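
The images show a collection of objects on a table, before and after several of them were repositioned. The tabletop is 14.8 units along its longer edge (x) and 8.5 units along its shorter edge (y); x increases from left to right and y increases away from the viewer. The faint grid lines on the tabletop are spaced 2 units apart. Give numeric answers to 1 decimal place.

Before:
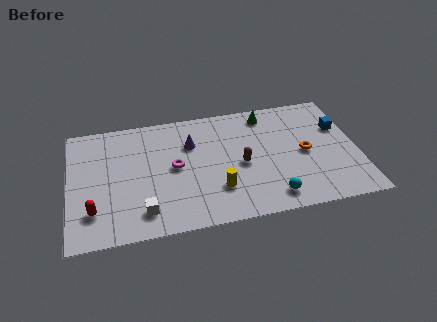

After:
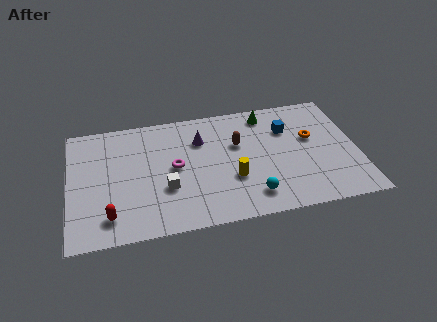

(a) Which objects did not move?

the green cone and the magenta torus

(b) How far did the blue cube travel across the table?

2.7

The blue cube moved from about (14.0, 5.6) to (11.3, 6.0), a distance of √(2.7² + 0.4²) ≈ 2.7.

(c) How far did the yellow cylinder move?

1.0

From (7.5, 2.4) to (8.3, 3.0), the yellow cylinder covered √(0.8² + 0.6²) ≈ 1.0 units.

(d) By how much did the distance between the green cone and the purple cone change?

-0.5

Before: roughly 4.2 units apart; after: 3.7. That's 0.5 units closer together.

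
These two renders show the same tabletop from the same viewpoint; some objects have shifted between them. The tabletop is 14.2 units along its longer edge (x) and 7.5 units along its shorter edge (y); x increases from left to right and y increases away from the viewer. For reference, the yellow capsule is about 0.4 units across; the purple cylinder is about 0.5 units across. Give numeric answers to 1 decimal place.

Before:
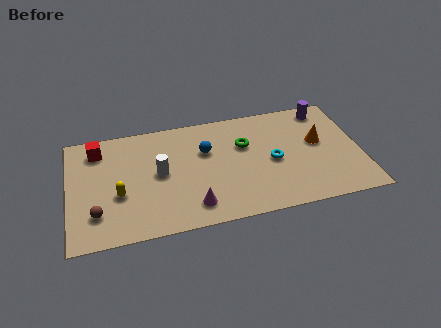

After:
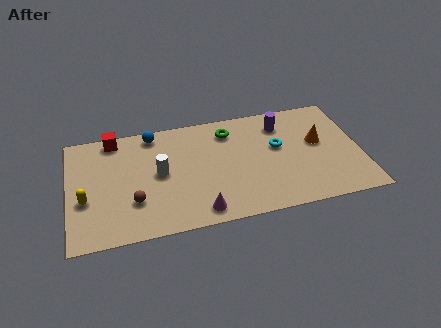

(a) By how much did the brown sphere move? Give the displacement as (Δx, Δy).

(1.8, 0.4)

From the two frames, the brown sphere sits at roughly (1.3, 1.9) before and (3.1, 2.3) after.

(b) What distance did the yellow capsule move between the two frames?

1.6

From (2.4, 2.9) to (0.8, 2.9), the yellow capsule covered √(1.6² + 0.0²) ≈ 1.6 units.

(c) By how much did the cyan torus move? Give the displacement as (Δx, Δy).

(0.3, 0.9)

The cyan torus was at about (9.9, 3.5) and moved to about (10.2, 4.4).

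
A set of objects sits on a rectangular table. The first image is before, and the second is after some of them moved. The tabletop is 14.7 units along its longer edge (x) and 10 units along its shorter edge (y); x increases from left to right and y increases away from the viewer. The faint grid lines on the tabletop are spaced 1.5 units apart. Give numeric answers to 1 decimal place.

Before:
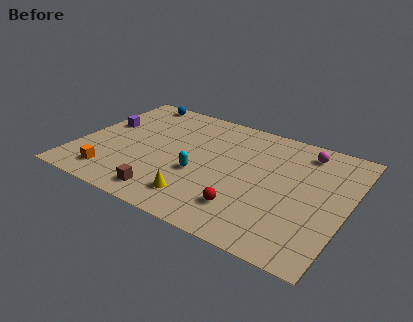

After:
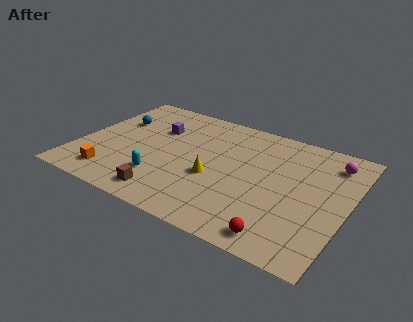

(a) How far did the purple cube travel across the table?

2.9

The purple cube moved from about (1.1, 6.0) to (3.9, 6.8), a distance of √(2.8² + 0.8²) ≈ 2.9.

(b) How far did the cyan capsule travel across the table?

2.3

From (6.8, 3.9) to (4.9, 2.6), the cyan capsule covered √(1.9² + 1.3²) ≈ 2.3 units.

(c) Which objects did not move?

the brown cube and the orange cube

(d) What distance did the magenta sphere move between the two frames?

1.5

From (12.0, 8.4) to (13.5, 8.1), the magenta sphere covered √(1.5² + 0.3²) ≈ 1.5 units.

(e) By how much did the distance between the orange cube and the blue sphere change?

-2.5

They were about 7.4 units apart before and 4.9 after — 2.5 units closer together.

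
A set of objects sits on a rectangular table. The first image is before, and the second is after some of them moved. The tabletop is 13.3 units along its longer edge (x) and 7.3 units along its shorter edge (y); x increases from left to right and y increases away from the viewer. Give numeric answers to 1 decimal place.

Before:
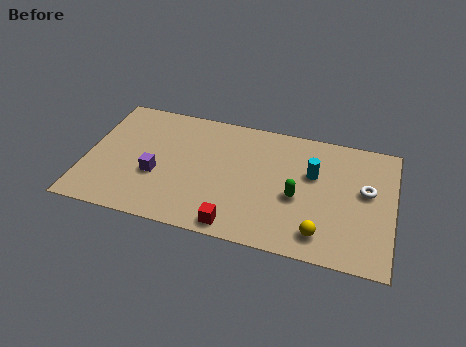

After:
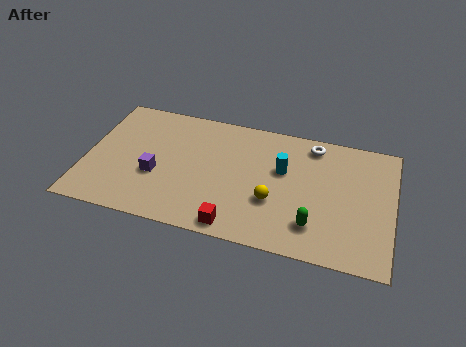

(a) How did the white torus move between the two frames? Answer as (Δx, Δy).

(-2.4, 2.1)

The white torus started near (12.1, 4.2) and ended near (9.7, 6.3).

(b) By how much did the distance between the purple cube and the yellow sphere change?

-2.3

Before: roughly 7.4 units apart; after: 5.1. That's 2.3 units closer together.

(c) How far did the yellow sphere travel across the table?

2.5

The yellow sphere moved from about (10.3, 1.3) to (8.2, 2.6), a distance of √(2.1² + 1.3²) ≈ 2.5.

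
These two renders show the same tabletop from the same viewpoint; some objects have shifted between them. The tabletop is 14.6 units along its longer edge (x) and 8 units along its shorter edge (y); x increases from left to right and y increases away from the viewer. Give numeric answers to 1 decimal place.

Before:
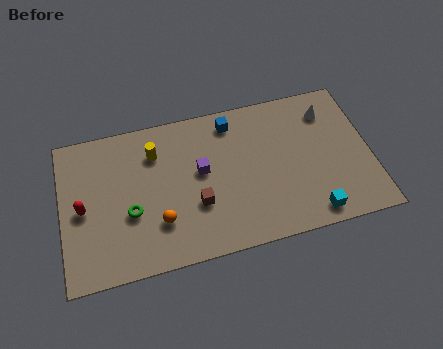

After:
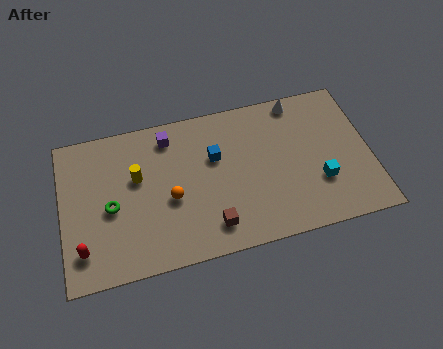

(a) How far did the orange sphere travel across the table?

1.3

From (4.5, 2.3) to (5.1, 3.4), the orange sphere covered √(0.6² + 1.1²) ≈ 1.3 units.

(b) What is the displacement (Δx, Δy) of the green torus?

(-0.9, 0.5)

The green torus was at about (3.2, 3.1) and moved to about (2.3, 3.6).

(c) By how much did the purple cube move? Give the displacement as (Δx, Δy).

(-1.4, 2.2)

From the two frames, the purple cube sits at roughly (6.6, 4.5) before and (5.2, 6.7) after.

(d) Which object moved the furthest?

the purple cube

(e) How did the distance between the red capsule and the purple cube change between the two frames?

+1.0

Before: roughly 5.6 units apart; after: 6.6. That's 1.0 units further apart.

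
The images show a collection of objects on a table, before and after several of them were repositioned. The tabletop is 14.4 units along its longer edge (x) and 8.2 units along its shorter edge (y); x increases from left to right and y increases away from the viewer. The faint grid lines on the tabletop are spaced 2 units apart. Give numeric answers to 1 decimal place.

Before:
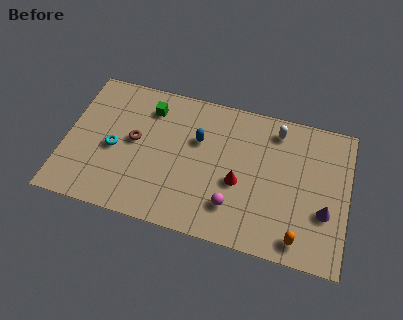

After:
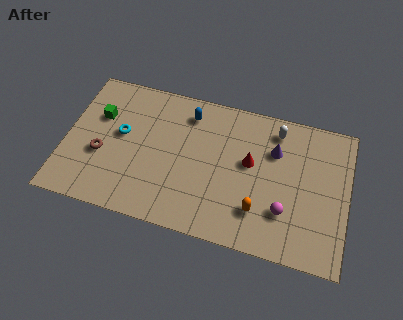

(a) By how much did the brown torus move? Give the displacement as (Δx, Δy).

(-1.6, -1.2)

From the two frames, the brown torus sits at roughly (3.5, 4.4) before and (1.9, 3.2) after.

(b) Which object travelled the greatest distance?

the purple cone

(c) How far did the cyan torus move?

0.9

The cyan torus moved from about (2.5, 3.7) to (2.8, 4.6), a distance of √(0.3² + 0.9²) ≈ 0.9.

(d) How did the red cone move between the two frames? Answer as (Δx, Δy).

(0.5, 1.3)

The red cone started near (8.9, 3.4) and ended near (9.4, 4.7).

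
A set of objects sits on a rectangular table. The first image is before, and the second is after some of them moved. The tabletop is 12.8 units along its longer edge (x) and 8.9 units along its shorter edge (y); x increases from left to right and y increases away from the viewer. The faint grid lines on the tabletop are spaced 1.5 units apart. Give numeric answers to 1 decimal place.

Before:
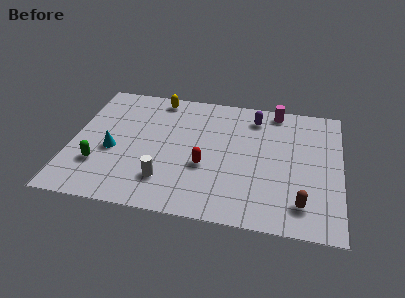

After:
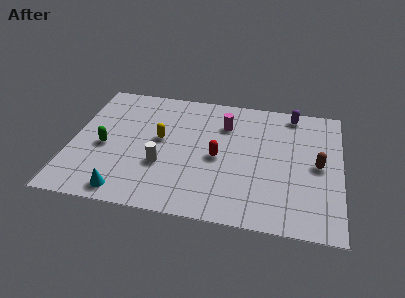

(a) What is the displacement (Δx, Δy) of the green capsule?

(0.2, 1.3)

From the two frames, the green capsule sits at roughly (1.4, 2.6) before and (1.6, 3.9) after.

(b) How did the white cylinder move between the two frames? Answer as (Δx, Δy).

(-0.2, 1.0)

From the two frames, the white cylinder sits at roughly (4.6, 2.1) before and (4.4, 3.1) after.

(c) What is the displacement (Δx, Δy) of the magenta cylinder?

(-2.4, -1.5)

The magenta cylinder started near (9.6, 8.0) and ended near (7.2, 6.5).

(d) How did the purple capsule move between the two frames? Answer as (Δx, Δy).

(1.8, 0.6)

From the two frames, the purple capsule sits at roughly (8.6, 7.3) before and (10.4, 7.9) after.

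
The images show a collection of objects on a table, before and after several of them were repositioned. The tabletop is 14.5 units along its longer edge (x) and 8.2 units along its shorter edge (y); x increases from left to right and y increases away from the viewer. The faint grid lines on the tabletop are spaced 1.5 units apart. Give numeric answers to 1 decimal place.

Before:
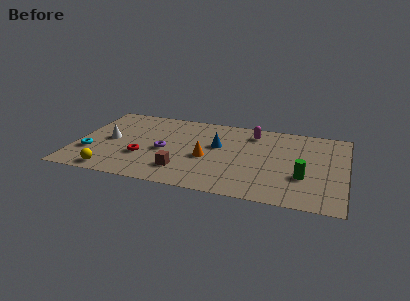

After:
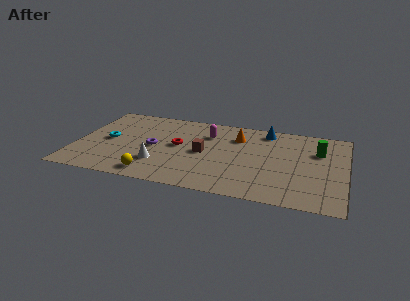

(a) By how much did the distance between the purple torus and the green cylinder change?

+1.4

Before: roughly 7.6 units apart; after: 9.0. That's 1.4 units further apart.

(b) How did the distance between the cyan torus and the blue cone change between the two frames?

+1.8

They were about 7.1 units apart before and 8.9 after — 1.8 units further apart.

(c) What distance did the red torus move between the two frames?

2.4

The red torus was near (3.7, 2.8) before and (5.5, 4.4) after, so it travelled √(1.8² + 1.6²) ≈ 2.4 units.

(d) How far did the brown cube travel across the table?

2.3

From (5.9, 1.9) to (6.9, 4.0), the brown cube covered √(1.0² + 2.1²) ≈ 2.3 units.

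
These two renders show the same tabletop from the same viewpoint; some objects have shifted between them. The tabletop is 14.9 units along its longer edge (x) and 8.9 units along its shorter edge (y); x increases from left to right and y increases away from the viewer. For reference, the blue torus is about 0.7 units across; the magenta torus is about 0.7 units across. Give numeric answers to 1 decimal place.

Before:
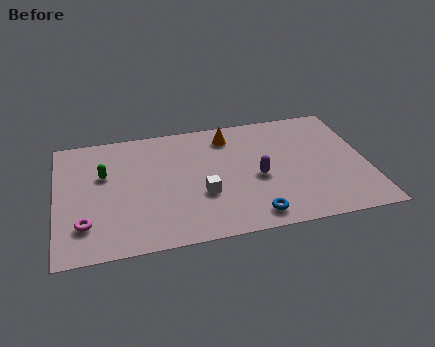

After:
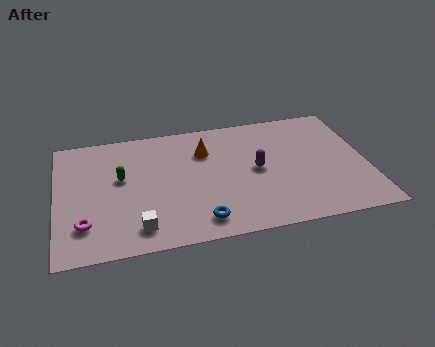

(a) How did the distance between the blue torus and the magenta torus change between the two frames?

-2.5

The distance was about 8.0 in the first image and 5.5 in the second, so they moved 2.5 units closer together.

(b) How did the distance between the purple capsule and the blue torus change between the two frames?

+1.5

Before: roughly 2.7 units apart; after: 4.2. That's 1.5 units further apart.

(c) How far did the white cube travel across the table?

3.5

The white cube moved from about (6.9, 3.2) to (3.8, 1.5), a distance of √(3.1² + 1.7²) ≈ 3.5.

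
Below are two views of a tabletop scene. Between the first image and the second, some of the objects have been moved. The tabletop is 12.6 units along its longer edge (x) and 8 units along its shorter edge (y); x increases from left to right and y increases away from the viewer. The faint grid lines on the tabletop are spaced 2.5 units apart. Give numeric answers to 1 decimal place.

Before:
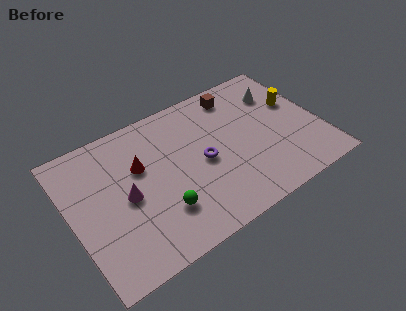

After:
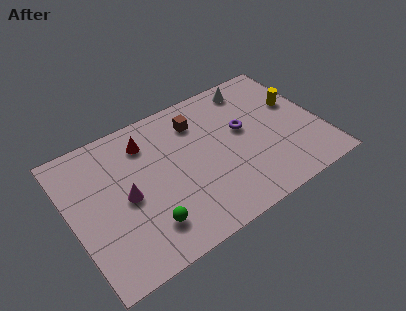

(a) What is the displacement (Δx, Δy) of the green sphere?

(-0.8, -0.4)

The green sphere started near (4.2, 2.2) and ended near (3.4, 1.8).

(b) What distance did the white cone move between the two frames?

1.6

From (10.9, 5.9) to (9.7, 6.9), the white cone covered √(1.2² + 1.0²) ≈ 1.6 units.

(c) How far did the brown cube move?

2.3

The brown cube moved from about (8.9, 6.8) to (6.7, 6.2), a distance of √(2.2² + 0.6²) ≈ 2.3.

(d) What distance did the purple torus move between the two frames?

2.3

The purple torus was near (6.6, 3.8) before and (8.8, 4.6) after, so it travelled √(2.2² + 0.8²) ≈ 2.3 units.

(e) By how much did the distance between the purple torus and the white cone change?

-2.3

The distance was about 4.8 in the first image and 2.5 in the second, so they moved 2.3 units closer together.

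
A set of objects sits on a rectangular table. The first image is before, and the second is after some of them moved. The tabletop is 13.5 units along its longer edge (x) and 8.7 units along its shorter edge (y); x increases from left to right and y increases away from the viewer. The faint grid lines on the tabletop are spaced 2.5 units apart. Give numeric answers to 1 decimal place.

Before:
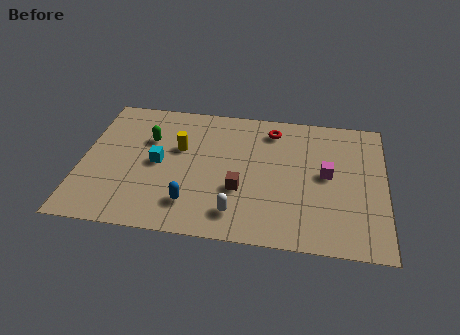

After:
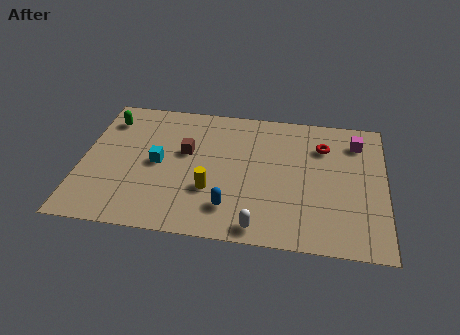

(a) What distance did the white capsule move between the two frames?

1.2

The white capsule moved from about (7.0, 1.6) to (8.0, 0.9), a distance of √(1.0² + 0.7²) ≈ 1.2.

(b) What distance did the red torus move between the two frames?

2.4

The red torus was near (8.4, 7.2) before and (10.7, 6.4) after, so it travelled √(2.3² + 0.8²) ≈ 2.4 units.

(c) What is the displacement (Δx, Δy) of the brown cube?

(-2.5, 2.1)

The brown cube was at about (7.1, 3.1) and moved to about (4.6, 5.2).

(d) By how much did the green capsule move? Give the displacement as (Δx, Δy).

(-1.9, 1.1)

The green capsule started near (2.9, 5.8) and ended near (1.0, 6.9).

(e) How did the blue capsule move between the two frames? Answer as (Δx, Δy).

(1.7, 0.0)

The blue capsule was at about (5.0, 1.9) and moved to about (6.7, 1.9).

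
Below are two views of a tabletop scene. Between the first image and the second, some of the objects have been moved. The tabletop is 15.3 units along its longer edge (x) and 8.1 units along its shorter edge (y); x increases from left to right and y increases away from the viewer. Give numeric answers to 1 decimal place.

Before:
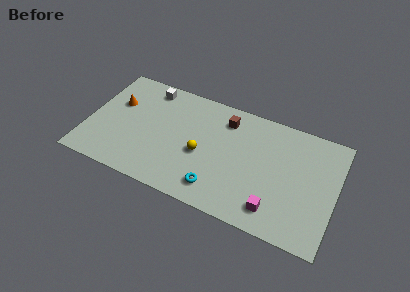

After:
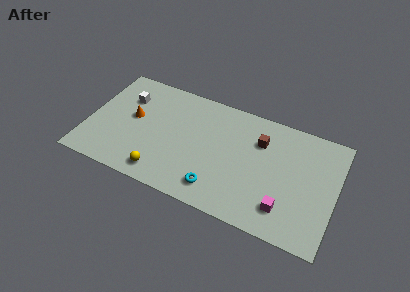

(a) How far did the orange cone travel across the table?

1.3

The orange cone was near (1.6, 5.2) before and (2.7, 4.5) after, so it travelled √(1.1² + 0.7²) ≈ 1.3 units.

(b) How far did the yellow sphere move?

3.2

The yellow sphere was near (7.1, 3.5) before and (4.9, 1.2) after, so it travelled √(2.2² + 2.3²) ≈ 3.2 units.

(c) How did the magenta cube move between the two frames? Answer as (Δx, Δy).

(0.6, 0.3)

The magenta cube was at about (11.8, 1.5) and moved to about (12.4, 1.8).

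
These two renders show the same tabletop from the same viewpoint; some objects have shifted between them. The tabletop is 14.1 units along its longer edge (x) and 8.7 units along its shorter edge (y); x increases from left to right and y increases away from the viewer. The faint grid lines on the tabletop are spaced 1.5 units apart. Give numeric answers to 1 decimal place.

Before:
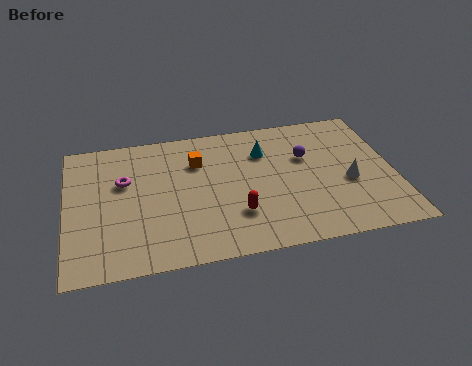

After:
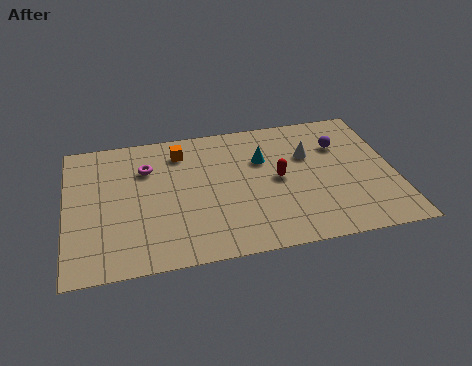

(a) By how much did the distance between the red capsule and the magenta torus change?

+0.3

Before: roughly 5.6 units apart; after: 5.9. That's 0.3 units further apart.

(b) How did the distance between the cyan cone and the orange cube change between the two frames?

+0.8

The distance was about 2.9 in the first image and 3.7 in the second, so they moved 0.8 units further apart.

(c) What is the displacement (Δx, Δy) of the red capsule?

(1.9, 1.9)

The red capsule was at about (7.2, 2.5) and moved to about (9.1, 4.4).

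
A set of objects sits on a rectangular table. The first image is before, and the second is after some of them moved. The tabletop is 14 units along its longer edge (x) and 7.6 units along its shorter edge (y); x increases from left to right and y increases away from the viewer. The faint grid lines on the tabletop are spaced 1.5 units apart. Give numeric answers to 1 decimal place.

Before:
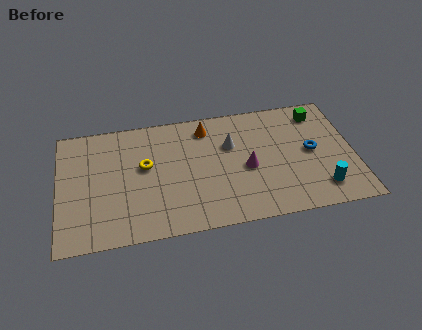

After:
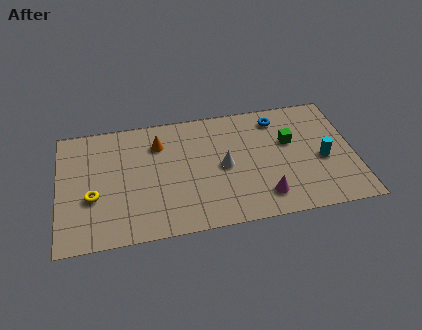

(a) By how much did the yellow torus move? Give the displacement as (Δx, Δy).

(-2.5, -1.5)

The yellow torus started near (4.1, 4.4) and ended near (1.6, 2.9).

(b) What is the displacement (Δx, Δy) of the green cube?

(-1.5, -1.6)

From the two frames, the green cube sits at roughly (12.5, 6.3) before and (11.0, 4.7) after.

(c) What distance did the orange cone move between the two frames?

2.4

The orange cone moved from about (7.1, 6.3) to (4.8, 5.7), a distance of √(2.3² + 0.6²) ≈ 2.4.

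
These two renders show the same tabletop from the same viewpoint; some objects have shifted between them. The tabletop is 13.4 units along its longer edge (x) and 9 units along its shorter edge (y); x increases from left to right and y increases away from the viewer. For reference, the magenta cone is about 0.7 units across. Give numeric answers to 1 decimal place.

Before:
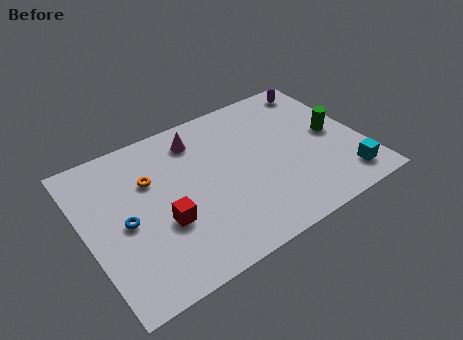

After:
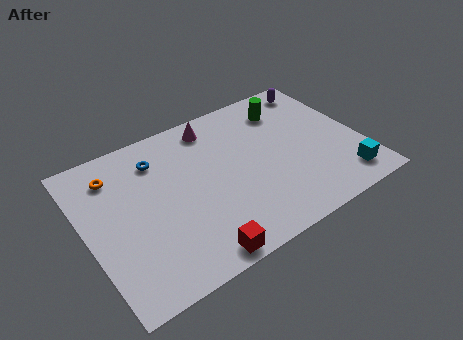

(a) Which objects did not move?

the purple capsule and the cyan cube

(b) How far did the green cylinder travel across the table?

3.2

From (12.1, 4.5) to (10.3, 7.1), the green cylinder covered √(1.8² + 2.6²) ≈ 3.2 units.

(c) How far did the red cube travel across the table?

2.7

The red cube was near (3.5, 3.3) before and (4.6, 0.8) after, so it travelled √(1.1² + 2.5²) ≈ 2.7 units.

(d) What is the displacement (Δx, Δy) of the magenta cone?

(0.9, 0.4)

From the two frames, the magenta cone sits at roughly (5.8, 7.3) before and (6.7, 7.7) after.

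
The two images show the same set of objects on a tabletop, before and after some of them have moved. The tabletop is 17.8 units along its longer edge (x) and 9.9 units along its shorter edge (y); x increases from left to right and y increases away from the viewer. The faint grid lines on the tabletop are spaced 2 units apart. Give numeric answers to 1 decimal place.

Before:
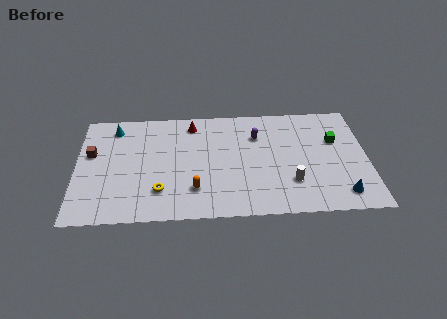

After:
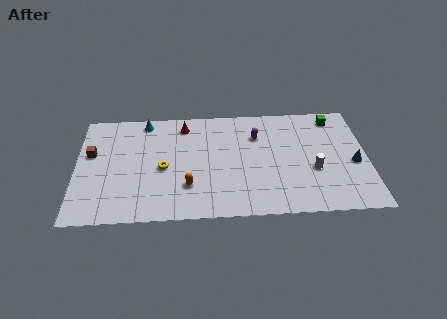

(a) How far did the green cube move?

2.1

The green cube moved from about (15.9, 6.4) to (15.9, 8.5), a distance of √(0.0² + 2.1²) ≈ 2.1.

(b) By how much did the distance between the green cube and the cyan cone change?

-2.0

They were about 13.7 units apart before and 11.7 after — 2.0 units closer together.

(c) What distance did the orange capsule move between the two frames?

0.5

The orange capsule was near (7.2, 2.5) before and (6.8, 2.8) after, so it travelled √(0.4² + 0.3²) ≈ 0.5 units.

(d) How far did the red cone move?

0.5

The red cone moved from about (7.1, 8.4) to (6.6, 8.3), a distance of √(0.5² + 0.1²) ≈ 0.5.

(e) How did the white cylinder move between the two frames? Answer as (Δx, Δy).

(1.4, 1.0)

The white cylinder was at about (13.1, 2.8) and moved to about (14.5, 3.8).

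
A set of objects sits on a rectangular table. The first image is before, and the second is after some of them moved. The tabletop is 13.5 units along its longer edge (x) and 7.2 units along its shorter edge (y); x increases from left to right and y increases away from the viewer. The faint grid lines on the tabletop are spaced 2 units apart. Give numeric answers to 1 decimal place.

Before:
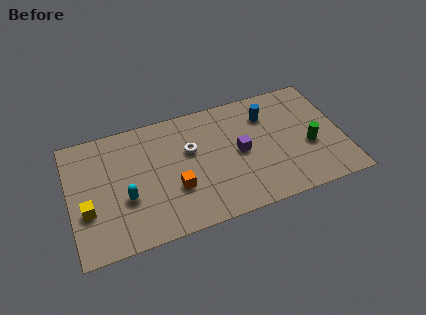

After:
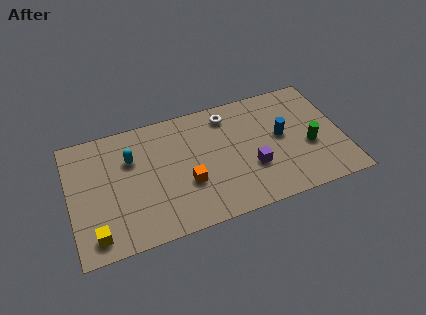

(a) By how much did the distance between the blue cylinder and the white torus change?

-0.7

They were about 4.0 units apart before and 3.3 after — 0.7 units closer together.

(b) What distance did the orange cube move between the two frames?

0.6

The orange cube moved from about (5.1, 2.5) to (5.7, 2.6), a distance of √(0.6² + 0.1²) ≈ 0.6.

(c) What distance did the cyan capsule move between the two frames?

2.2

From (2.7, 2.7) to (3.1, 4.9), the cyan capsule covered √(0.4² + 2.2²) ≈ 2.2 units.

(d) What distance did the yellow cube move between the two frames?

1.5

The yellow cube moved from about (0.8, 2.6) to (1.1, 1.1), a distance of √(0.3² + 1.5²) ≈ 1.5.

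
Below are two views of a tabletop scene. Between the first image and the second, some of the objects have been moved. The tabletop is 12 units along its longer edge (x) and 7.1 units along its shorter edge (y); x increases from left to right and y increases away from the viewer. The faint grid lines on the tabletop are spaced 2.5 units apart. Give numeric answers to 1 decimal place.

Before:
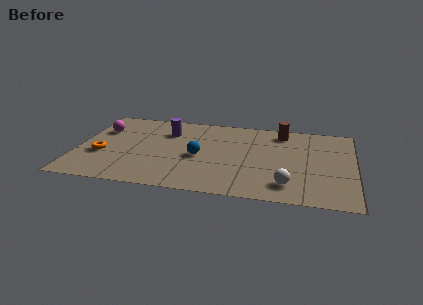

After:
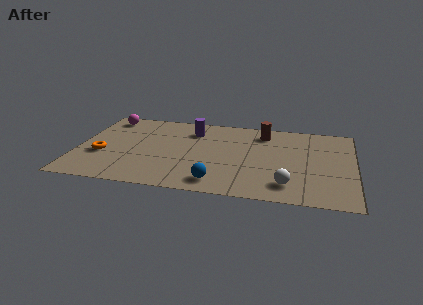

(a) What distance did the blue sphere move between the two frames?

2.3

From (5.3, 3.2) to (6.2, 1.1), the blue sphere covered √(0.9² + 2.1²) ≈ 2.3 units.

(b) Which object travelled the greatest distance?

the blue sphere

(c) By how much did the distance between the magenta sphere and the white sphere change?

+0.4

They were about 9.0 units apart before and 9.4 after — 0.4 units further apart.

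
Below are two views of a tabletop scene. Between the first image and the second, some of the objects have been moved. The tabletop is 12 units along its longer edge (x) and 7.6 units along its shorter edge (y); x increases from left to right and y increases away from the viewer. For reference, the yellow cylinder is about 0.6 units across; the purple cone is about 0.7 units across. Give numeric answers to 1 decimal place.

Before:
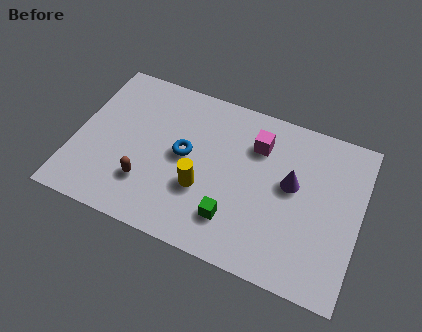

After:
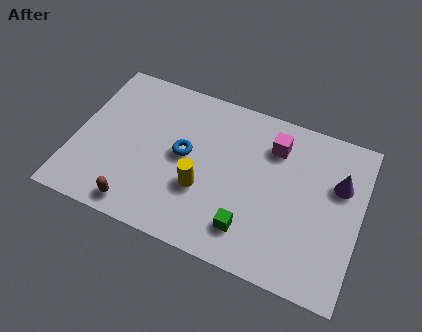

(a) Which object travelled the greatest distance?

the purple cone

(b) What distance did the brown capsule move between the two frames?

1.2

The brown capsule was near (3.2, 2.1) before and (3.0, 0.9) after, so it travelled √(0.2² + 1.2²) ≈ 1.2 units.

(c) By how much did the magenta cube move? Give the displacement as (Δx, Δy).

(0.7, 0.2)

The magenta cube started near (7.5, 5.6) and ended near (8.2, 5.8).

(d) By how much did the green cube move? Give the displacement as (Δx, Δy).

(0.7, -0.2)

The green cube started near (6.9, 1.8) and ended near (7.6, 1.6).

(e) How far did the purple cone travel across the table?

2.0

The purple cone moved from about (9.1, 4.3) to (11.0, 5.0), a distance of √(1.9² + 0.7²) ≈ 2.0.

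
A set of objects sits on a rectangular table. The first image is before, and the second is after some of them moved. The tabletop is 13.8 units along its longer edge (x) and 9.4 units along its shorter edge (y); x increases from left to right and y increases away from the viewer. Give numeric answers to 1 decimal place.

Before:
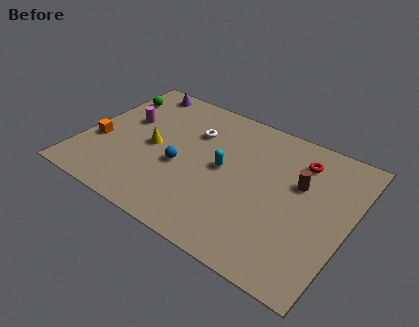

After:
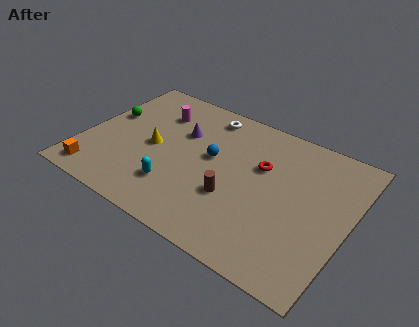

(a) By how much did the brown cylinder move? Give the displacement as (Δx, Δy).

(-3.0, -2.6)

The brown cylinder started near (11.1, 5.9) and ended near (8.1, 3.3).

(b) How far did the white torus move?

1.6

The white torus was near (5.4, 6.6) before and (5.8, 8.1) after, so it travelled √(0.4² + 1.5²) ≈ 1.6 units.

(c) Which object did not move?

the yellow cone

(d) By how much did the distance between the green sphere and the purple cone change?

+2.3

Before: roughly 1.6 units apart; after: 3.9. That's 2.3 units further apart.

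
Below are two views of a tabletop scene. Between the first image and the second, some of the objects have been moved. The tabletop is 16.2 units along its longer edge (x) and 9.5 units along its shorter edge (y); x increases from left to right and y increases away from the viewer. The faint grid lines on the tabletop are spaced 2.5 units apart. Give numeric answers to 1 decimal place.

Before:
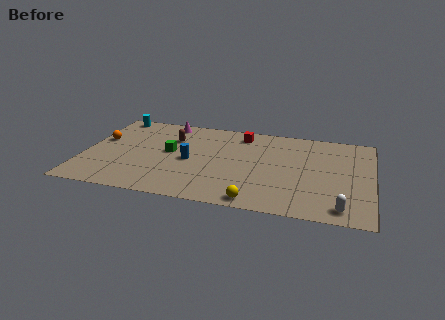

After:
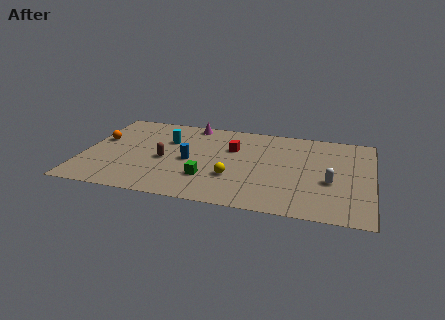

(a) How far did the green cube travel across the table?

3.3

From (4.8, 5.1) to (7.1, 2.7), the green cube covered √(2.3² + 2.4²) ≈ 3.3 units.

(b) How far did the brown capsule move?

2.5

The brown capsule moved from about (4.8, 6.7) to (4.6, 4.2), a distance of √(0.2² + 2.5²) ≈ 2.5.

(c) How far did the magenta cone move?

1.4

The magenta cone moved from about (4.4, 8.4) to (5.8, 8.6), a distance of √(1.4² + 0.2²) ≈ 1.4.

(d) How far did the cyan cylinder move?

4.0

The cyan cylinder moved from about (1.3, 8.6) to (4.6, 6.4), a distance of √(3.3² + 2.2²) ≈ 4.0.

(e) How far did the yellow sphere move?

2.6

The yellow sphere moved from about (9.9, 0.9) to (8.5, 3.1), a distance of √(1.4² + 2.2²) ≈ 2.6.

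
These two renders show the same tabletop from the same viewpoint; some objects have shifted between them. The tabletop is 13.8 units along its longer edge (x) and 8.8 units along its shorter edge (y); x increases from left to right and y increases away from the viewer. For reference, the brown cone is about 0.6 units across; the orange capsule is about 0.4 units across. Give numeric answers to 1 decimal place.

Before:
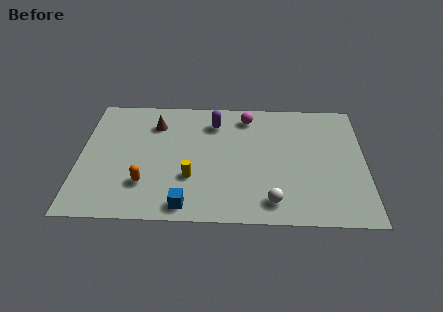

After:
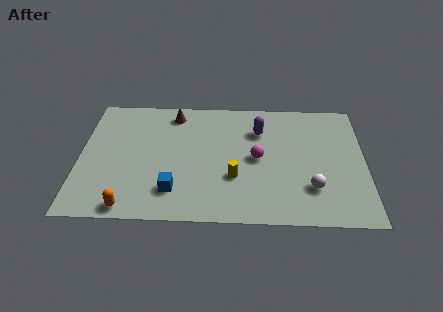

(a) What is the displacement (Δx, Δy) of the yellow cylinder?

(2.1, 0.1)

The yellow cylinder was at about (5.4, 2.9) and moved to about (7.5, 3.0).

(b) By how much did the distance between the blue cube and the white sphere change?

+2.5

Before: roughly 4.1 units apart; after: 6.6. That's 2.5 units further apart.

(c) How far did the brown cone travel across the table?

1.2

The brown cone was near (3.6, 6.7) before and (4.5, 7.5) after, so it travelled √(0.9² + 0.8²) ≈ 1.2 units.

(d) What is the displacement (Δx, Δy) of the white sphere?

(1.9, 1.0)

The white sphere was at about (9.3, 1.4) and moved to about (11.2, 2.4).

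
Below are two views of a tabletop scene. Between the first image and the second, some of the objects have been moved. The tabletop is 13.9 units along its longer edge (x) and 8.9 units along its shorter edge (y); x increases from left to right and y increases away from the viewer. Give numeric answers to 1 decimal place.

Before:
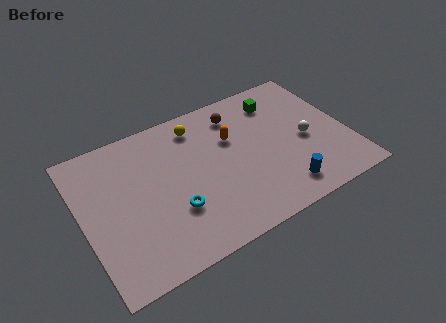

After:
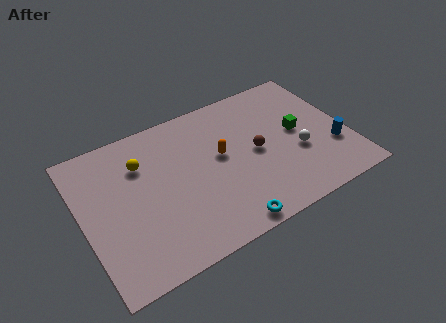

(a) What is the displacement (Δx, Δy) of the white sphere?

(-0.5, -0.6)

From the two frames, the white sphere sits at roughly (11.7, 4.0) before and (11.2, 3.4) after.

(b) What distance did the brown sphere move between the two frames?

2.9

From (8.5, 7.2) to (9.1, 4.4), the brown sphere covered √(0.6² + 2.8²) ≈ 2.9 units.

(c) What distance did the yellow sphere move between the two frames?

3.3

From (6.4, 7.4) to (3.3, 6.4), the yellow sphere covered √(3.1² + 1.0²) ≈ 3.3 units.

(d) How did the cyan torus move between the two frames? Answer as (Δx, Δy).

(2.4, -2.1)

The cyan torus was at about (4.5, 2.9) and moved to about (6.9, 0.8).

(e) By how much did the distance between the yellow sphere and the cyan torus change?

+1.8

The distance was about 4.9 in the first image and 6.7 in the second, so they moved 1.8 units further apart.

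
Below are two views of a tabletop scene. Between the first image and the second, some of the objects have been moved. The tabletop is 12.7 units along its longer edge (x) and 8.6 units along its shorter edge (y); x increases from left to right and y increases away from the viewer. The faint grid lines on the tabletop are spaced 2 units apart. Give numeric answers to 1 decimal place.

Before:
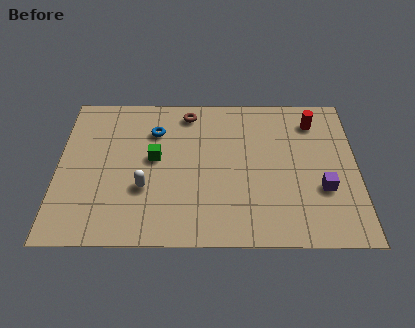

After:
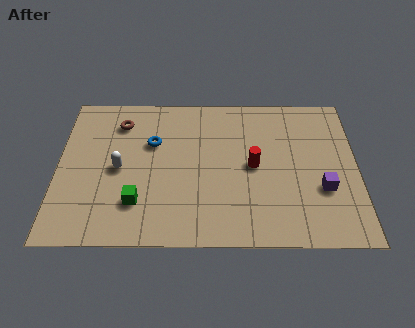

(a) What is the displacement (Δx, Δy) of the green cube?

(-0.7, -2.5)

From the two frames, the green cube sits at roughly (4.1, 4.7) before and (3.4, 2.2) after.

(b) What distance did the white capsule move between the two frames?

1.6

The white capsule was near (3.7, 3.0) before and (2.6, 4.1) after, so it travelled √(1.1² + 1.1²) ≈ 1.6 units.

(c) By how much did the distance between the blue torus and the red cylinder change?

-2.3

They were about 6.8 units apart before and 4.5 after — 2.3 units closer together.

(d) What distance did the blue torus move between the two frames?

0.7

The blue torus was near (4.1, 6.3) before and (4.0, 5.6) after, so it travelled √(0.1² + 0.7²) ≈ 0.7 units.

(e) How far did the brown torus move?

3.0

The brown torus moved from about (5.5, 7.4) to (2.6, 6.8), a distance of √(2.9² + 0.6²) ≈ 3.0.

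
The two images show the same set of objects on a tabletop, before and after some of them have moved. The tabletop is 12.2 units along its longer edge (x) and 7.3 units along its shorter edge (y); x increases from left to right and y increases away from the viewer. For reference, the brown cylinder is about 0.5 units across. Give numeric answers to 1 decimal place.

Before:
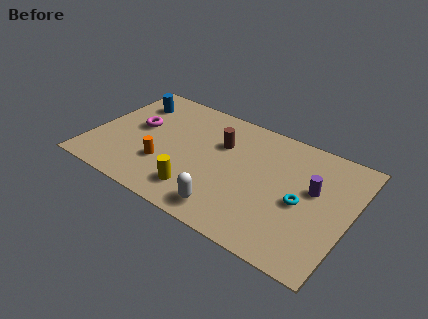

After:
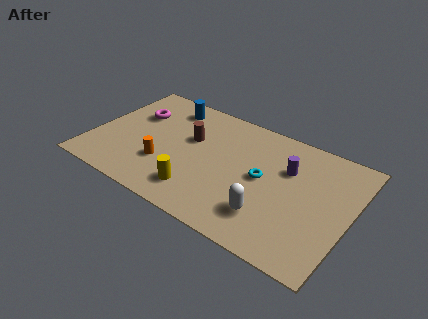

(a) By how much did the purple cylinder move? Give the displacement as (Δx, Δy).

(-1.3, 0.6)

The purple cylinder started near (10.4, 4.3) and ended near (9.1, 4.9).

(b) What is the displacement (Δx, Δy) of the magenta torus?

(-0.3, 0.8)

The magenta torus started near (2.0, 4.1) and ended near (1.7, 4.9).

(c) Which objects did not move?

the orange cylinder and the yellow cylinder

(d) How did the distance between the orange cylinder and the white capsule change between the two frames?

+1.6

The distance was about 3.5 in the first image and 5.1 in the second, so they moved 1.6 units further apart.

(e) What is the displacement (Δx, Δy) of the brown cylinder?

(-1.4, -0.4)

The brown cylinder started near (5.9, 4.9) and ended near (4.5, 4.5).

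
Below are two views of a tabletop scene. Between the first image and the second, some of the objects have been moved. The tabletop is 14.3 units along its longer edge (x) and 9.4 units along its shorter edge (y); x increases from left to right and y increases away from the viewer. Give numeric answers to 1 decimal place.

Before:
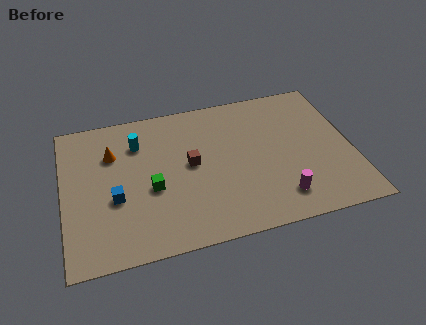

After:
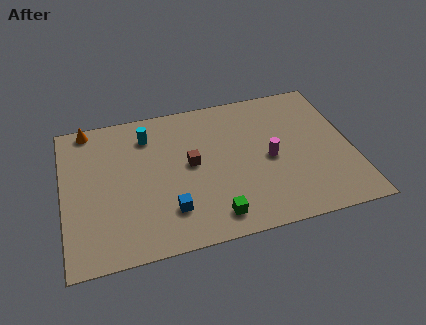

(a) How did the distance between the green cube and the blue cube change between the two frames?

+0.5

They were about 1.8 units apart before and 2.3 after — 0.5 units further apart.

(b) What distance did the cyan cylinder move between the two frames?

0.6

From (3.8, 7.0) to (4.3, 7.4), the cyan cylinder covered √(0.5² + 0.4²) ≈ 0.6 units.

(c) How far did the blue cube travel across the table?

3.0

The blue cube was near (2.5, 3.7) before and (5.1, 2.3) after, so it travelled √(2.6² + 1.4²) ≈ 3.0 units.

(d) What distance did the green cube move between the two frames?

3.8

From (4.3, 3.9) to (7.2, 1.4), the green cube covered √(2.9² + 2.5²) ≈ 3.8 units.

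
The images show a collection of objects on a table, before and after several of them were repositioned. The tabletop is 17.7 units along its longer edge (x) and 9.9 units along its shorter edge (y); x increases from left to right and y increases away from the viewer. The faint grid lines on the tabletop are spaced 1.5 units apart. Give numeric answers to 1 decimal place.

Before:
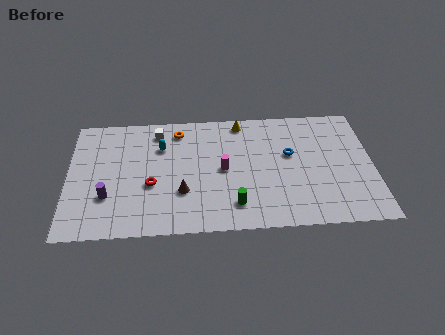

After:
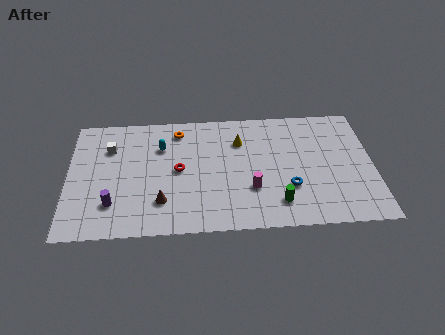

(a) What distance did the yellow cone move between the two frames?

1.6

From (10.1, 8.8) to (10.0, 7.2), the yellow cone covered √(0.1² + 1.6²) ≈ 1.6 units.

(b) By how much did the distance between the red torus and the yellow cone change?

-3.0

The distance was about 7.2 in the first image and 4.2 in the second, so they moved 3.0 units closer together.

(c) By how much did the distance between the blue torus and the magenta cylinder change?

-1.8

They were about 4.0 units apart before and 2.2 after — 1.8 units closer together.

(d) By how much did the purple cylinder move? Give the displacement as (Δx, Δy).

(0.3, -0.6)

The purple cylinder started near (2.3, 3.1) and ended near (2.6, 2.5).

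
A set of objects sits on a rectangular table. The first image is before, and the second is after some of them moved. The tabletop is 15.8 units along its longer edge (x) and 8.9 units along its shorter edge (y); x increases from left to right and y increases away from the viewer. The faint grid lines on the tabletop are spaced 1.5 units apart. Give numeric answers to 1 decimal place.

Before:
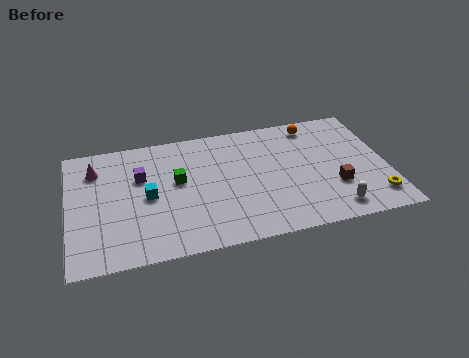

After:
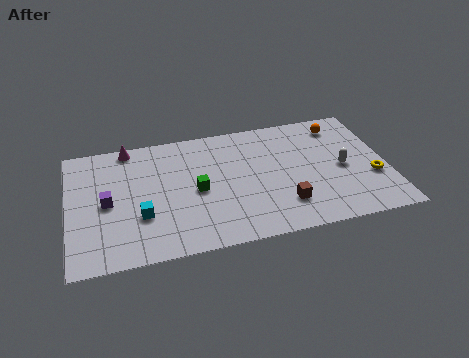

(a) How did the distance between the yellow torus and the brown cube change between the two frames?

+2.4

Before: roughly 2.2 units apart; after: 4.6. That's 2.4 units further apart.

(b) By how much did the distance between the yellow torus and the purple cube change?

+1.0

The distance was about 12.1 in the first image and 13.1 in the second, so they moved 1.0 units further apart.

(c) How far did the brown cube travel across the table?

2.7

The brown cube moved from about (13.1, 2.9) to (10.5, 2.2), a distance of √(2.6² + 0.7²) ≈ 2.7.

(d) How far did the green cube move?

1.3

From (5.4, 5.1) to (6.3, 4.2), the green cube covered √(0.9² + 0.9²) ≈ 1.3 units.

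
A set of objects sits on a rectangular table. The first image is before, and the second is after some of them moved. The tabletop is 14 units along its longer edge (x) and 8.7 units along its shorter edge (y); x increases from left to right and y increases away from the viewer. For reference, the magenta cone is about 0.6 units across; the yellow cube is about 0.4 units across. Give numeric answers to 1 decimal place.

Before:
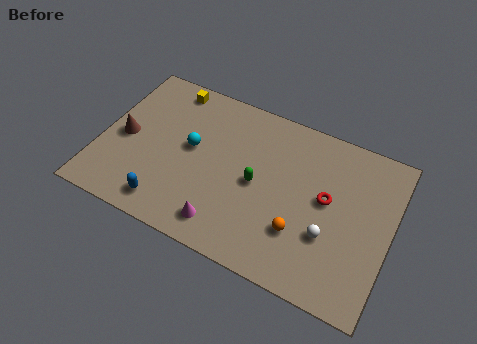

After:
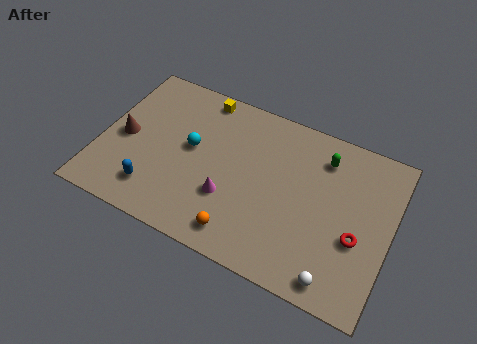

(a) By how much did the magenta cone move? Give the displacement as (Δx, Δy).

(0.0, 1.5)

The magenta cone started near (6.4, 1.4) and ended near (6.4, 2.9).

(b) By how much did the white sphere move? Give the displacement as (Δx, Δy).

(0.6, -2.0)

The white sphere was at about (11.2, 3.0) and moved to about (11.8, 1.0).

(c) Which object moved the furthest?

the green capsule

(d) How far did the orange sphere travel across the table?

3.0

The orange sphere was near (9.9, 2.6) before and (7.2, 1.3) after, so it travelled √(2.7² + 1.3²) ≈ 3.0 units.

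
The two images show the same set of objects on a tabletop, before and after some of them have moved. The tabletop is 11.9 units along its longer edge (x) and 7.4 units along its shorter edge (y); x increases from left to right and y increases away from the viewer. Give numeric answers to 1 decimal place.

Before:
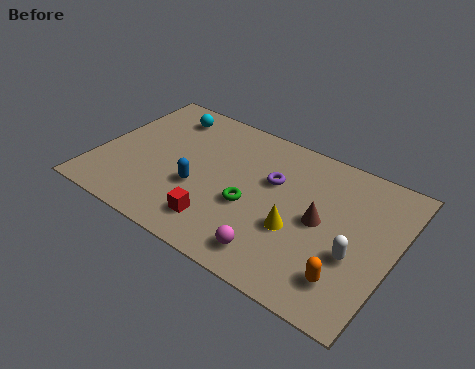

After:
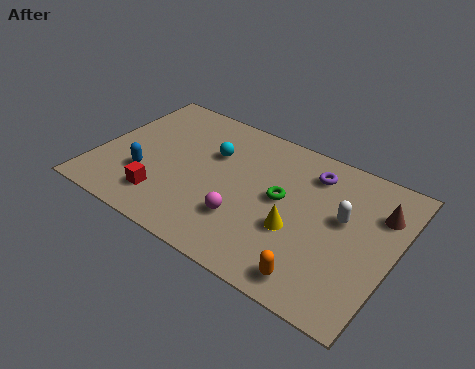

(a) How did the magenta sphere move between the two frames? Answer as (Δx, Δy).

(-1.4, 1.0)

The magenta sphere started near (7.6, 1.2) and ended near (6.2, 2.2).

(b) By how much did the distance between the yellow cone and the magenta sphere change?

+0.4

They were about 1.7 units apart before and 2.1 after — 0.4 units further apart.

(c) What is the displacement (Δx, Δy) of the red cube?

(-2.3, 0.1)

The red cube was at about (5.3, 1.5) and moved to about (3.0, 1.6).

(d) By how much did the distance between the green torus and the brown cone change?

+1.1

Before: roughly 2.8 units apart; after: 3.9. That's 1.1 units further apart.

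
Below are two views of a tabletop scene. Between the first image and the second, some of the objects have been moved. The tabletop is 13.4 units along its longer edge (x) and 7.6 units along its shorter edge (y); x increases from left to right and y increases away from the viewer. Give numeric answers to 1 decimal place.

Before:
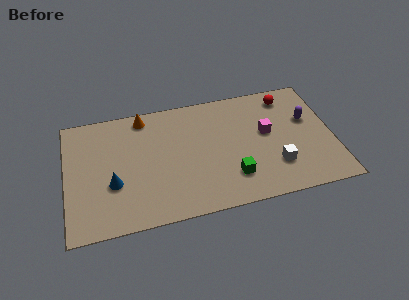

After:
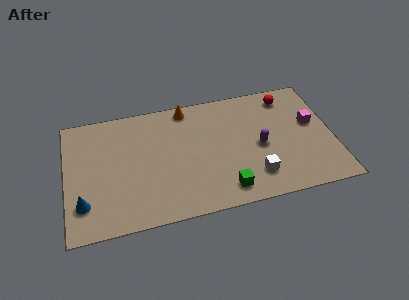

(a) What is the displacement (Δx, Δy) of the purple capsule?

(-2.5, -1.2)

The purple capsule started near (12.2, 4.7) and ended near (9.7, 3.5).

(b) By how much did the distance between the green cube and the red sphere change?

+0.8

Before: roughly 5.5 units apart; after: 6.3. That's 0.8 units further apart.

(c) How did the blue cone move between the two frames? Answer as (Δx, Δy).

(-1.5, -0.9)

From the two frames, the blue cone sits at roughly (2.3, 2.8) before and (0.8, 1.9) after.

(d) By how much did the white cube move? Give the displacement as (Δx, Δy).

(-1.1, -0.4)

The white cube started near (10.4, 2.1) and ended near (9.3, 1.7).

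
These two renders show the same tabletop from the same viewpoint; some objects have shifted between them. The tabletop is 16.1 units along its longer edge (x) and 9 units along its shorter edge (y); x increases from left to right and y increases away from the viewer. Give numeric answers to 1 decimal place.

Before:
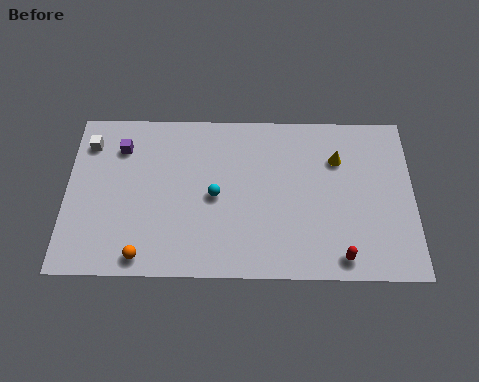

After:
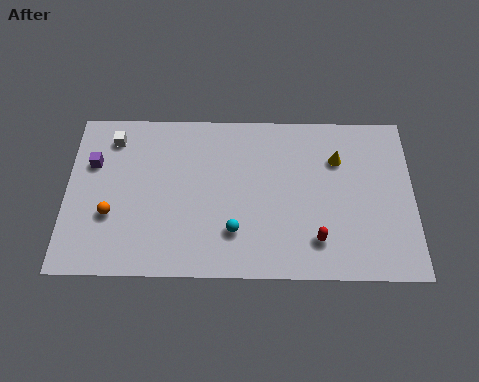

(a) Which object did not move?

the yellow cone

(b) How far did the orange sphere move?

2.7

From (3.6, 1.0) to (2.1, 3.2), the orange sphere covered √(1.5² + 2.2²) ≈ 2.7 units.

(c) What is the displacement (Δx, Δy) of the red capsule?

(-1.1, 0.9)

The red capsule started near (12.7, 1.1) and ended near (11.6, 2.0).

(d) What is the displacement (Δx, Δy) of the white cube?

(1.1, 0.3)

From the two frames, the white cube sits at roughly (1.0, 7.1) before and (2.1, 7.4) after.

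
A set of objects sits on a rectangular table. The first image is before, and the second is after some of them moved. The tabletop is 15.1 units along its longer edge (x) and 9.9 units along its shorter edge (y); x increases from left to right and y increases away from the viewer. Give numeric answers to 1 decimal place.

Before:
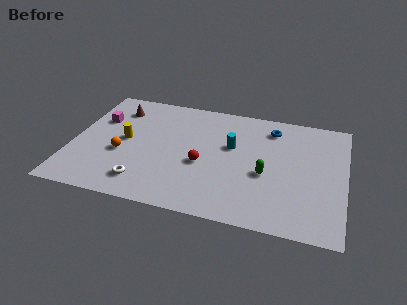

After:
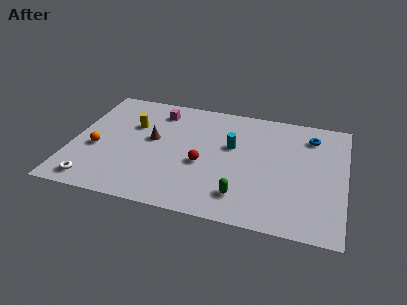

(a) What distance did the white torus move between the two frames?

2.8

From (4.2, 1.8) to (1.5, 1.2), the white torus covered √(2.7² + 0.6²) ≈ 2.8 units.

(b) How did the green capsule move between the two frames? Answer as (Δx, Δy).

(-1.2, -2.1)

The green capsule was at about (10.8, 4.1) and moved to about (9.6, 2.0).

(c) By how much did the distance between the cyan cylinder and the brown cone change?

-2.4

The distance was about 6.8 in the first image and 4.4 in the second, so they moved 2.4 units closer together.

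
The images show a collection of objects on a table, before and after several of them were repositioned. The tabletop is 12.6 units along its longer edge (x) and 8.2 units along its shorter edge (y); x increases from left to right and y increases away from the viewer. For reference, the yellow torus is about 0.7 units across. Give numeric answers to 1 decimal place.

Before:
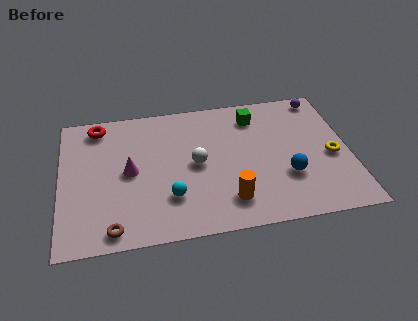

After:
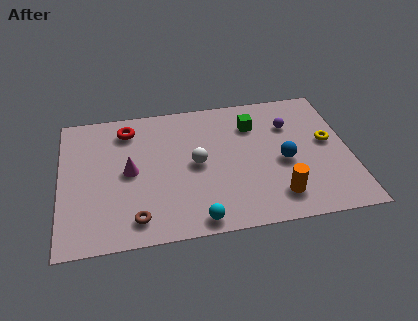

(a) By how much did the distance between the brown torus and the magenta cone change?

-0.5

The distance was about 3.3 in the first image and 2.8 in the second, so they moved 0.5 units closer together.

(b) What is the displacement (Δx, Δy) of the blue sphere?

(-0.1, 0.9)

From the two frames, the blue sphere sits at roughly (9.8, 2.7) before and (9.7, 3.6) after.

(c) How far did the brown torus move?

1.1

The brown torus was near (2.2, 0.9) before and (3.2, 1.3) after, so it travelled √(1.0² + 0.4²) ≈ 1.1 units.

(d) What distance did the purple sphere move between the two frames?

2.1

From (11.6, 7.3) to (10.1, 5.8), the purple sphere covered √(1.5² + 1.5²) ≈ 2.1 units.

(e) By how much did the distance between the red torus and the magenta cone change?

-0.7

Before: roughly 3.3 units apart; after: 2.6. That's 0.7 units closer together.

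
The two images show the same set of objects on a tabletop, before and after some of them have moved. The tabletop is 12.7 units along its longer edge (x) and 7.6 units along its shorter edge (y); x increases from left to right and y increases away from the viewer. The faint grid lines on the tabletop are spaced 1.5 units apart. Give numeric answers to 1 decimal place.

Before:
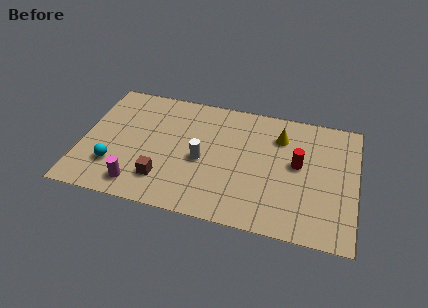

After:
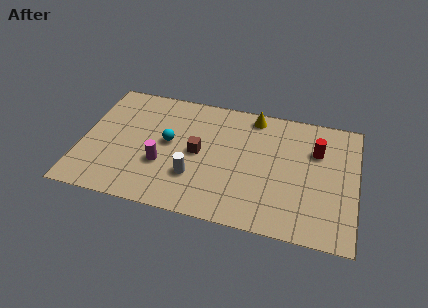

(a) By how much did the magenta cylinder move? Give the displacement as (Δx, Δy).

(1.0, 1.5)

The magenta cylinder started near (2.8, 1.2) and ended near (3.8, 2.7).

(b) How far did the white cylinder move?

1.1

From (5.6, 3.4) to (5.3, 2.3), the white cylinder covered √(0.3² + 1.1²) ≈ 1.1 units.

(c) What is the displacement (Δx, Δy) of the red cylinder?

(0.8, 1.0)

From the two frames, the red cylinder sits at roughly (10.0, 4.2) before and (10.8, 5.2) after.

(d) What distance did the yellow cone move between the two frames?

1.6

The yellow cone was near (9.1, 5.7) before and (7.8, 6.7) after, so it travelled √(1.3² + 1.0²) ≈ 1.6 units.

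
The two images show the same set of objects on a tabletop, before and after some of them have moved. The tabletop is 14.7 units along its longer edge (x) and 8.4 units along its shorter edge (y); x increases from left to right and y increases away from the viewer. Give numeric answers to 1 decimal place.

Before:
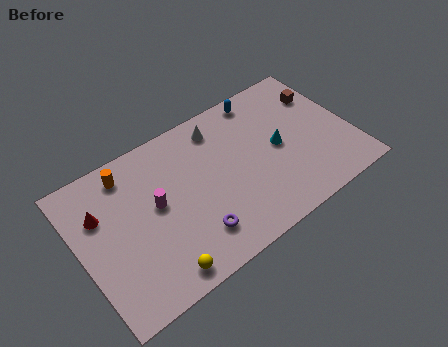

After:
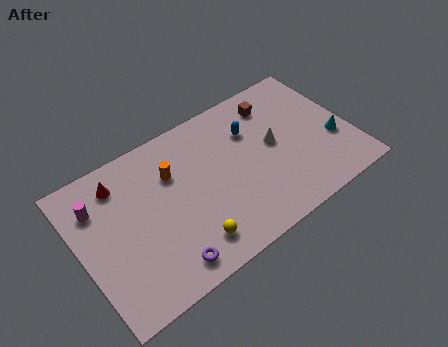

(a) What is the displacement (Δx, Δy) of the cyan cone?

(2.9, -1.1)

From the two frames, the cyan cone sits at roughly (10.8, 4.2) before and (13.7, 3.1) after.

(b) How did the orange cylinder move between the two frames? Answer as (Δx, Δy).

(2.2, -1.3)

The orange cylinder was at about (3.0, 7.1) and moved to about (5.2, 5.8).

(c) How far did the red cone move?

1.6

From (1.3, 5.7) to (2.5, 6.8), the red cone covered √(1.2² + 1.1²) ≈ 1.6 units.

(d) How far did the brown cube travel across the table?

2.6

The brown cube was near (13.6, 6.1) before and (11.1, 6.8) after, so it travelled √(2.5² + 0.7²) ≈ 2.6 units.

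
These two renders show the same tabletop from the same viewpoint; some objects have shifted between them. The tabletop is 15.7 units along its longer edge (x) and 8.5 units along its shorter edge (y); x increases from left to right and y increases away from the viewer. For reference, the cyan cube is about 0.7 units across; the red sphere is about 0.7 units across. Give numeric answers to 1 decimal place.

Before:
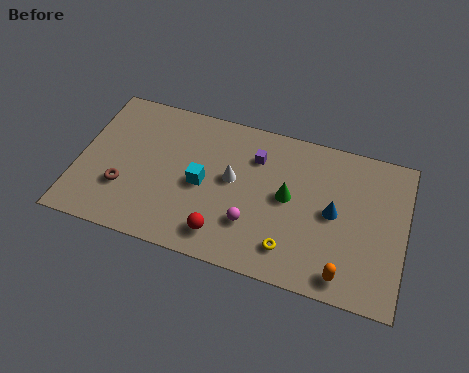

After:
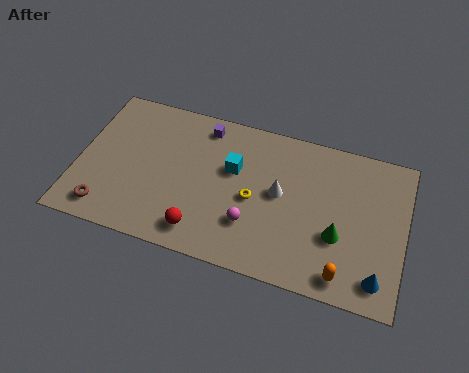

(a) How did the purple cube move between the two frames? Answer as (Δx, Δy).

(-2.6, 1.0)

From the two frames, the purple cube sits at roughly (8.4, 6.3) before and (5.8, 7.3) after.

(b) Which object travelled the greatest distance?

the blue cone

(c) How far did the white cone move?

2.3

From (7.4, 4.7) to (9.7, 4.6), the white cone covered √(2.3² + 0.1²) ≈ 2.3 units.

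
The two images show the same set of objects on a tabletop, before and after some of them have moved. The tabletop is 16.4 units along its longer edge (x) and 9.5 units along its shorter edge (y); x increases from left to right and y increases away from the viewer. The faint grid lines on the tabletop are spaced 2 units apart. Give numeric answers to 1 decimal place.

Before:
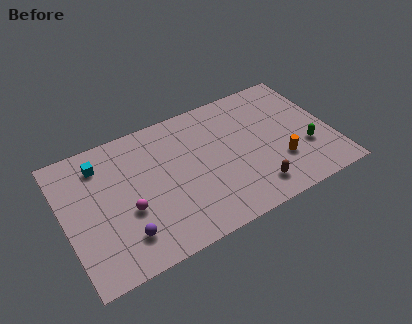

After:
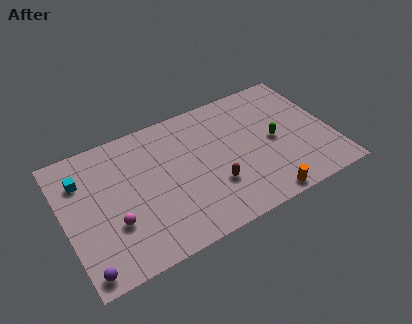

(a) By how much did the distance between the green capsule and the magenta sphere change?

-0.8

They were about 11.0 units apart before and 10.2 after — 0.8 units closer together.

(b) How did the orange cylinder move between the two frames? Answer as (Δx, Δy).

(-1.4, -2.1)

From the two frames, the orange cylinder sits at roughly (13.0, 2.9) before and (11.6, 0.8) after.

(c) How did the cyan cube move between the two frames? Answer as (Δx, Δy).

(-1.2, -0.6)

The cyan cube was at about (2.5, 7.6) and moved to about (1.3, 7.0).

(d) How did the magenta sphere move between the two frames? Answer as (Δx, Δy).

(-0.9, -0.5)

The magenta sphere was at about (3.7, 3.7) and moved to about (2.8, 3.2).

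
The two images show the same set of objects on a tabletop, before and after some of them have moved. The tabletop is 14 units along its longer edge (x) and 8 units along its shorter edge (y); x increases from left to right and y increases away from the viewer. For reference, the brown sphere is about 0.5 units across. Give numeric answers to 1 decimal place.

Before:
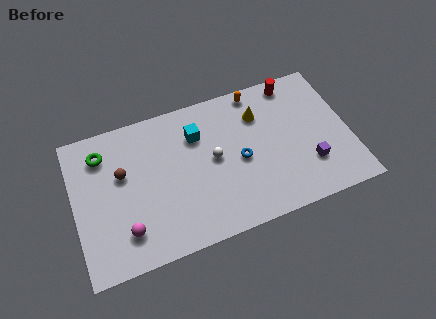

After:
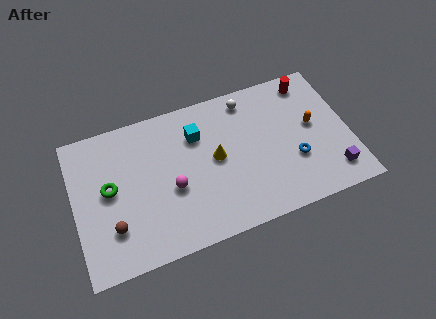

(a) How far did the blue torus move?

2.8

From (8.4, 3.7) to (11.1, 2.8), the blue torus covered √(2.7² + 0.9²) ≈ 2.8 units.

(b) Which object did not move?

the cyan cube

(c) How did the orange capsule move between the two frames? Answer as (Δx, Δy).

(2.6, -2.8)

From the two frames, the orange capsule sits at roughly (9.6, 7.2) before and (12.2, 4.4) after.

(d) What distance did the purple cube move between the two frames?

1.4

The purple cube was near (11.8, 2.3) before and (12.9, 1.5) after, so it travelled √(1.1² + 0.8²) ≈ 1.4 units.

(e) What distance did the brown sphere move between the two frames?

2.8

From (2.5, 4.9) to (1.8, 2.2), the brown sphere covered √(0.7² + 2.7²) ≈ 2.8 units.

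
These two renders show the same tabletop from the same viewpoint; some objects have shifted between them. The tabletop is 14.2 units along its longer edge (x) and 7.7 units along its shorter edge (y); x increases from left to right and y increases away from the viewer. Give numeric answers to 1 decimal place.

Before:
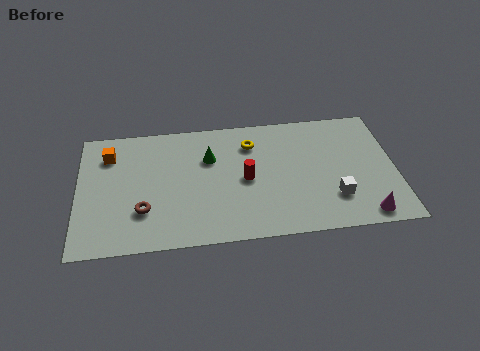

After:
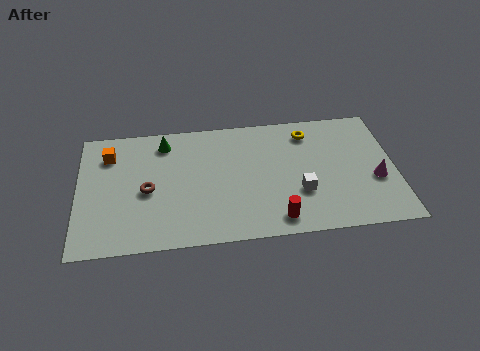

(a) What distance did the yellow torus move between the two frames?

2.6

From (7.8, 5.9) to (10.4, 6.3), the yellow torus covered √(2.6² + 0.4²) ≈ 2.6 units.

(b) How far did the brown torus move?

1.2

From (2.9, 2.3) to (3.1, 3.5), the brown torus covered √(0.2² + 1.2²) ≈ 1.2 units.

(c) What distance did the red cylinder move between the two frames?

2.9

The red cylinder moved from about (7.5, 3.7) to (8.8, 1.1), a distance of √(1.3² + 2.6²) ≈ 2.9.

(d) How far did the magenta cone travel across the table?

2.2

From (12.7, 0.9) to (13.3, 3.0), the magenta cone covered √(0.6² + 2.1²) ≈ 2.2 units.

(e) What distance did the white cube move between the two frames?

1.6

The white cube was near (11.4, 2.1) before and (9.9, 2.6) after, so it travelled √(1.5² + 0.5²) ≈ 1.6 units.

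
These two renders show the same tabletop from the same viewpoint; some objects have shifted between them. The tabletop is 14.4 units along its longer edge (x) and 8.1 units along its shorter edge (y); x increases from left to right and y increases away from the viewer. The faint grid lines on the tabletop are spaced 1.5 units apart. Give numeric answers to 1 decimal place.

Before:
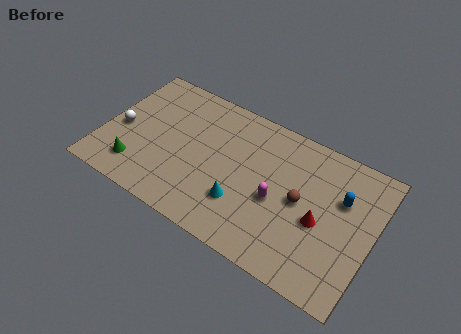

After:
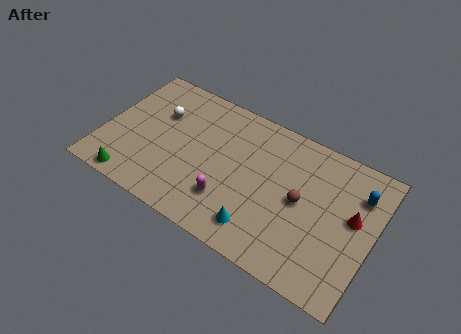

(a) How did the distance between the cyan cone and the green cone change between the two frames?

+1.2

The distance was about 5.6 in the first image and 6.8 in the second, so they moved 1.2 units further apart.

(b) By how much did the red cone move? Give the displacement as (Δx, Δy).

(1.6, 1.1)

The red cone was at about (11.7, 3.5) and moved to about (13.3, 4.6).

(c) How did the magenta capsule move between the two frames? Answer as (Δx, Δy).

(-2.4, -1.3)

The magenta capsule started near (9.4, 3.5) and ended near (7.0, 2.2).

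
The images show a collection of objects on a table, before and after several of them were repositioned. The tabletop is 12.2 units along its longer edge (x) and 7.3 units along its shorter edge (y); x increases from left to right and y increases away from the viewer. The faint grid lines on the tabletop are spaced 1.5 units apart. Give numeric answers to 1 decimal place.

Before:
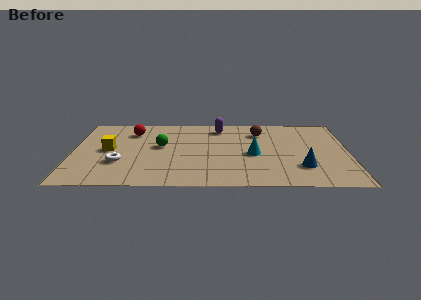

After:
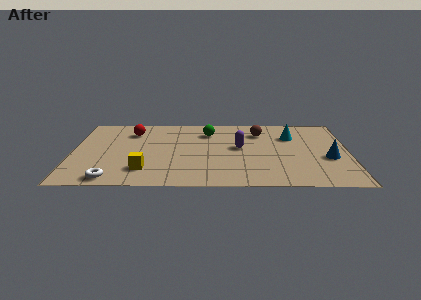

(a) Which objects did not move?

the red sphere and the brown sphere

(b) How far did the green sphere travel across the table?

2.6

The green sphere was near (3.9, 4.1) before and (6.0, 5.6) after, so it travelled √(2.1² + 1.5²) ≈ 2.6 units.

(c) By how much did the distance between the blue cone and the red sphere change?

+0.8

The distance was about 8.3 in the first image and 9.1 in the second, so they moved 0.8 units further apart.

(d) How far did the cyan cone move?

2.5

The cyan cone moved from about (8.0, 3.3) to (9.7, 5.2), a distance of √(1.7² + 1.9²) ≈ 2.5.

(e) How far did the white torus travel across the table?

1.6

From (2.1, 2.4) to (1.8, 0.8), the white torus covered √(0.3² + 1.6²) ≈ 1.6 units.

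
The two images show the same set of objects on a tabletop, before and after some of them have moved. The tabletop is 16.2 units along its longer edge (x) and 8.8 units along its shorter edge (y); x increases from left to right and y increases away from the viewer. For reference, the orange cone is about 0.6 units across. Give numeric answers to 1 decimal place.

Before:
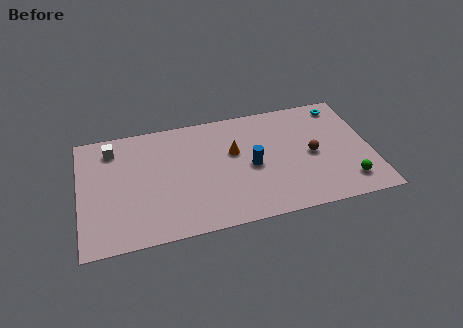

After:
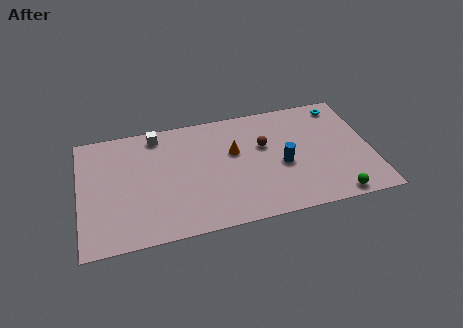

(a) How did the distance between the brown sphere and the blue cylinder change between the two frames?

-1.5

Before: roughly 3.4 units apart; after: 1.9. That's 1.5 units closer together.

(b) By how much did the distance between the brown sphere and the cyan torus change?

+1.1

Before: roughly 3.9 units apart; after: 5.0. That's 1.1 units further apart.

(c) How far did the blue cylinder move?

1.7

From (9.5, 4.1) to (11.2, 3.8), the blue cylinder covered √(1.7² + 0.3²) ≈ 1.7 units.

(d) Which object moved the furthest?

the brown sphere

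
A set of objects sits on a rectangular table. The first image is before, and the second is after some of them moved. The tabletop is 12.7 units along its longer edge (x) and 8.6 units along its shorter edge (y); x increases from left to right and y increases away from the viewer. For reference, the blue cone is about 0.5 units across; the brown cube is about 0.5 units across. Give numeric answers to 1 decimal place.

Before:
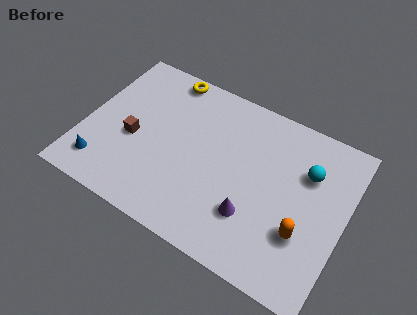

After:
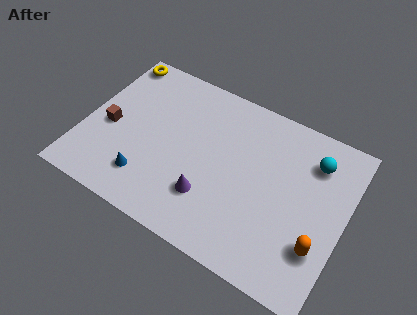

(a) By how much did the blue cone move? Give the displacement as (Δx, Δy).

(2.2, 0.3)

The blue cone started near (1.2, 1.6) and ended near (3.4, 1.9).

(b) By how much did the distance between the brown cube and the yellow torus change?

-0.3

They were about 4.2 units apart before and 3.9 after — 0.3 units closer together.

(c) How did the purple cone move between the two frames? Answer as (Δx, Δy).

(-2.1, -0.1)

The purple cone started near (8.5, 2.5) and ended near (6.4, 2.4).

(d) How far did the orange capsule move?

0.9

From (10.9, 2.8) to (11.7, 2.5), the orange capsule covered √(0.8² + 0.3²) ≈ 0.9 units.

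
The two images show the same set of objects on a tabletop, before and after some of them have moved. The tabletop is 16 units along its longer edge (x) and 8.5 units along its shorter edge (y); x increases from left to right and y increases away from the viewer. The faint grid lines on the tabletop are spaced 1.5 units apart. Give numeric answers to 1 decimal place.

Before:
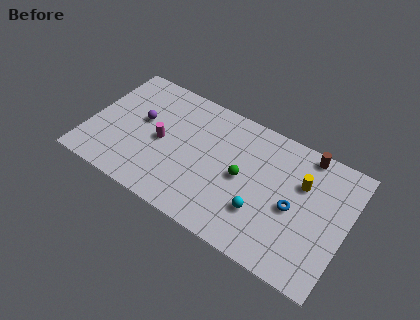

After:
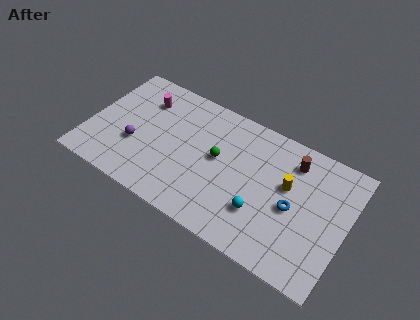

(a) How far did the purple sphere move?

1.8

The purple sphere was near (3.1, 4.9) before and (3.0, 3.1) after, so it travelled √(0.1² + 1.8²) ≈ 1.8 units.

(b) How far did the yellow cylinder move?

1.0

The yellow cylinder moved from about (13.1, 5.7) to (12.3, 5.1), a distance of √(0.8² + 0.6²) ≈ 1.0.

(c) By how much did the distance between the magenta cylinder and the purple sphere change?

+1.7

They were about 1.6 units apart before and 3.3 after — 1.7 units further apart.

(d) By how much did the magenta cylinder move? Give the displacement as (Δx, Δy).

(-1.5, 2.3)

The magenta cylinder started near (4.5, 4.1) and ended near (3.0, 6.4).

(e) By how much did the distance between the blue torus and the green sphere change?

+1.7

The distance was about 3.2 in the first image and 4.9 in the second, so they moved 1.7 units further apart.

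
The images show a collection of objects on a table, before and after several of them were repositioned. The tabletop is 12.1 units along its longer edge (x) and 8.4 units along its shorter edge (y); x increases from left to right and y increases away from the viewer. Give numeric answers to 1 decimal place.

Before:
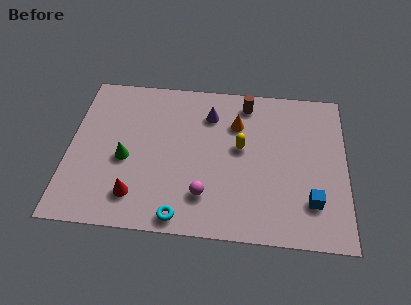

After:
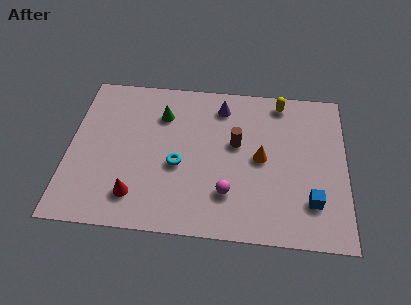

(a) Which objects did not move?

the red cone and the blue cube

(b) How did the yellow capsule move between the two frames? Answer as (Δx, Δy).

(1.7, 2.7)

The yellow capsule started near (7.5, 4.7) and ended near (9.2, 7.4).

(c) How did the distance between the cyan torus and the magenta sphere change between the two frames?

+1.0

Before: roughly 1.6 units apart; after: 2.6. That's 1.0 units further apart.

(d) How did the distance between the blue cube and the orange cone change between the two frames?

-2.1

They were about 5.1 units apart before and 3.0 after — 2.1 units closer together.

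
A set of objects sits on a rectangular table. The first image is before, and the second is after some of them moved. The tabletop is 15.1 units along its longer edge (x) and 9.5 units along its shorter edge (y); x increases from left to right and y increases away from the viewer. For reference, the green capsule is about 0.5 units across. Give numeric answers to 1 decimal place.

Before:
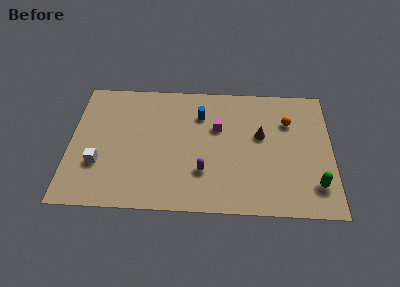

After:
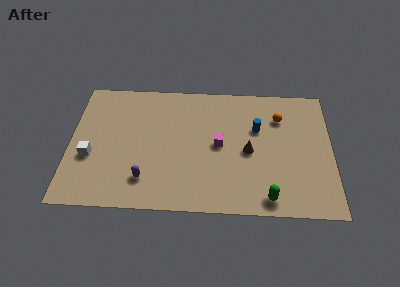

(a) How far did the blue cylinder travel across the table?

3.4

The blue cylinder moved from about (7.5, 7.0) to (10.8, 6.1), a distance of √(3.3² + 0.9²) ≈ 3.4.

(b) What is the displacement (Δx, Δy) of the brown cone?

(-0.7, -1.2)

The brown cone started near (11.0, 5.6) and ended near (10.3, 4.4).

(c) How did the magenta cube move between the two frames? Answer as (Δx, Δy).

(0.1, -1.3)

From the two frames, the magenta cube sits at roughly (8.5, 6.1) before and (8.6, 4.8) after.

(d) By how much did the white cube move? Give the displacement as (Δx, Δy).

(-0.5, 0.5)

The white cube started near (1.7, 3.1) and ended near (1.2, 3.6).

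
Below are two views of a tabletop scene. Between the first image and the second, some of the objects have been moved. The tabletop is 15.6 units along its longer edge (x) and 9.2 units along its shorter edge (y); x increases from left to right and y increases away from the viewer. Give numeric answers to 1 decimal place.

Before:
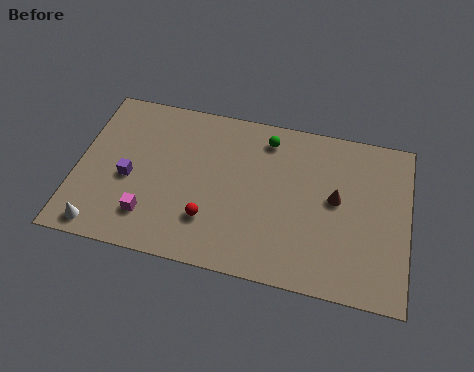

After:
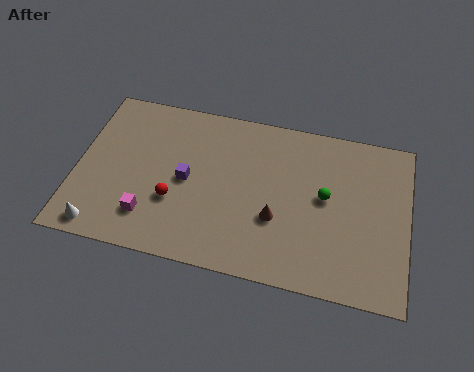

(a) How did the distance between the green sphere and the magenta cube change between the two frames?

+1.0

Before: roughly 7.6 units apart; after: 8.6. That's 1.0 units further apart.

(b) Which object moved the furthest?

the green sphere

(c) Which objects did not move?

the white cone and the magenta cube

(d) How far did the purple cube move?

2.7

The purple cube was near (2.5, 4.0) before and (5.2, 4.5) after, so it travelled √(2.7² + 0.5²) ≈ 2.7 units.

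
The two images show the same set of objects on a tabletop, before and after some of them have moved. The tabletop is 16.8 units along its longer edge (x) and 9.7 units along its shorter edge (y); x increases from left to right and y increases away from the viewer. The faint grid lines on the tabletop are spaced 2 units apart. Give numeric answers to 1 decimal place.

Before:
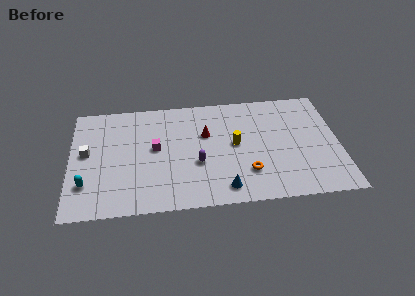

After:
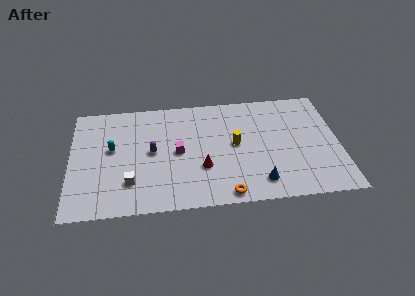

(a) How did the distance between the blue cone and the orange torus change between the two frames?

+0.3

Before: roughly 1.9 units apart; after: 2.2. That's 0.3 units further apart.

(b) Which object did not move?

the yellow cylinder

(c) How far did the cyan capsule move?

3.3

The cyan capsule moved from about (1.0, 2.6) to (2.6, 5.5), a distance of √(1.6² + 2.9²) ≈ 3.3.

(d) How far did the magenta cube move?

1.5

The magenta cube moved from about (5.3, 5.3) to (6.7, 4.8), a distance of √(1.4² + 0.5²) ≈ 1.5.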